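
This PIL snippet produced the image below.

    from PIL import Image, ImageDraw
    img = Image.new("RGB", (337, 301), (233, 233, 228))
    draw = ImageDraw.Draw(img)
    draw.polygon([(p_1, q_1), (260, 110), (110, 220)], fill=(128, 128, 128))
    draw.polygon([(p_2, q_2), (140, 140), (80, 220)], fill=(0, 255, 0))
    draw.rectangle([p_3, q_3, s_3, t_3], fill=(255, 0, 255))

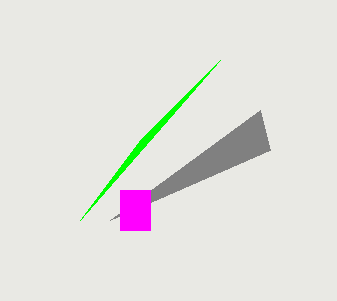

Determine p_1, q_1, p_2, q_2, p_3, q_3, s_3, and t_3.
p_1 = 270; q_1 = 150; p_2 = 220; q_2 = 60; p_3 = 120; q_3 = 190; s_3 = 150; t_3 = 230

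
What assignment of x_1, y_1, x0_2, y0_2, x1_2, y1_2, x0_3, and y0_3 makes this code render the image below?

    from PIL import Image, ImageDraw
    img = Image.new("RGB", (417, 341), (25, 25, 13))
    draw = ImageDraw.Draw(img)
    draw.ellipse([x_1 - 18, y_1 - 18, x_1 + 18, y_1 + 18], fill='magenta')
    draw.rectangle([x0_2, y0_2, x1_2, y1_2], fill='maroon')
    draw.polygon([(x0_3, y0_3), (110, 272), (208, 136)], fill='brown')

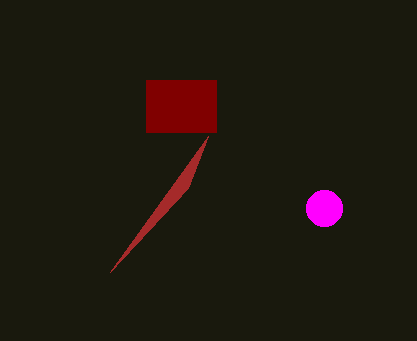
x_1 = 324; y_1 = 208; x0_2 = 146; y0_2 = 80; x1_2 = 216; y1_2 = 132; x0_3 = 188; y0_3 = 188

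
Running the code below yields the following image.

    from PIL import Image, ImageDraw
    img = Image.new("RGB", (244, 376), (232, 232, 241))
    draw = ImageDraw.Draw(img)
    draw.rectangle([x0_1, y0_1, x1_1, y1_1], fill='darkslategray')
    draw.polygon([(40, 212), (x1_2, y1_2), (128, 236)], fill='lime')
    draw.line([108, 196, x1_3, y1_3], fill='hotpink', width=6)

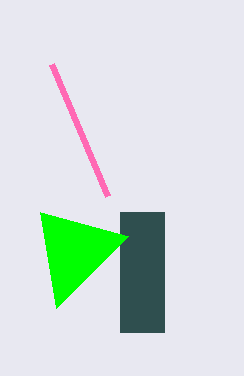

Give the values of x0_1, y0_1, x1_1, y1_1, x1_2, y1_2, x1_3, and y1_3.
x0_1 = 120
y0_1 = 212
x1_1 = 164
y1_1 = 332
x1_2 = 56
y1_2 = 308
x1_3 = 52
y1_3 = 64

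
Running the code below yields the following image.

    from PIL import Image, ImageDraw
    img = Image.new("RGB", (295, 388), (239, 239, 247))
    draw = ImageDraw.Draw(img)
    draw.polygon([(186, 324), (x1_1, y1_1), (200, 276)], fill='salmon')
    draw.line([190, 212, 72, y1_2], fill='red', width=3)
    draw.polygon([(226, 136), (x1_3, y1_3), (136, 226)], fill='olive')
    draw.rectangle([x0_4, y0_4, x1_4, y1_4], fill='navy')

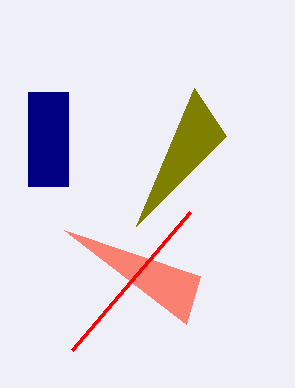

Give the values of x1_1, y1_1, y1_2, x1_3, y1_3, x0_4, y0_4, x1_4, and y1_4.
x1_1 = 64
y1_1 = 230
y1_2 = 350
x1_3 = 194
y1_3 = 88
x0_4 = 28
y0_4 = 92
x1_4 = 68
y1_4 = 186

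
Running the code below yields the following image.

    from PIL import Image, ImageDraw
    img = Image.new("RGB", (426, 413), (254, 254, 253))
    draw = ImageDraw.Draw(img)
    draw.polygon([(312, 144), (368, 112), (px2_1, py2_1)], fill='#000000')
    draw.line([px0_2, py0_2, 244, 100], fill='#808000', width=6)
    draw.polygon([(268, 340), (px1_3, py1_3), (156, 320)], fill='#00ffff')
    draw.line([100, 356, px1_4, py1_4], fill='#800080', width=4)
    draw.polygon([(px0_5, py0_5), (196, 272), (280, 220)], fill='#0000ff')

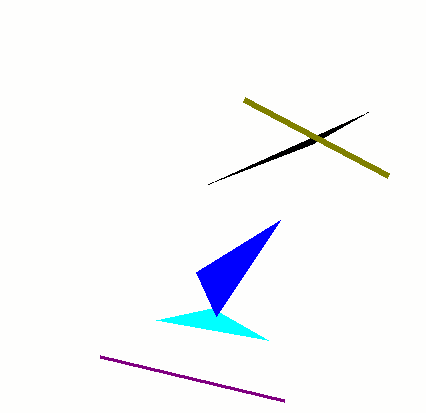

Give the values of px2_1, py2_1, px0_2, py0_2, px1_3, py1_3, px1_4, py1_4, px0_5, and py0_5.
px2_1 = 208
py2_1 = 184
px0_2 = 388
py0_2 = 176
px1_3 = 212
py1_3 = 308
px1_4 = 284
py1_4 = 400
px0_5 = 216
py0_5 = 316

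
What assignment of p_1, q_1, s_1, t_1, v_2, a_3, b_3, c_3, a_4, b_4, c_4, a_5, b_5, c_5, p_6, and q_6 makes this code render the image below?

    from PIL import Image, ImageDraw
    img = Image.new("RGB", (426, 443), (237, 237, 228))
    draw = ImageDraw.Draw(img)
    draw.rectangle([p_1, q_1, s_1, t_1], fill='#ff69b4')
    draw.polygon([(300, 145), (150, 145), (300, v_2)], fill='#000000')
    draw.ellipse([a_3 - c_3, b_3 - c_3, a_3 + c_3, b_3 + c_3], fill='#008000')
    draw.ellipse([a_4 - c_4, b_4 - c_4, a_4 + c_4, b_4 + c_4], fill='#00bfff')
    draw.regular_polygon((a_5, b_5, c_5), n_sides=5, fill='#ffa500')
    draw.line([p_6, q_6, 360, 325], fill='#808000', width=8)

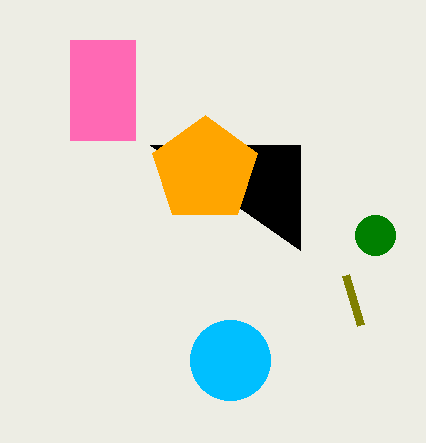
p_1 = 70; q_1 = 40; s_1 = 135; t_1 = 140; v_2 = 250; a_3 = 375; b_3 = 235; c_3 = 20; a_4 = 230; b_4 = 360; c_4 = 40; a_5 = 205; b_5 = 170; c_5 = 55; p_6 = 345; q_6 = 275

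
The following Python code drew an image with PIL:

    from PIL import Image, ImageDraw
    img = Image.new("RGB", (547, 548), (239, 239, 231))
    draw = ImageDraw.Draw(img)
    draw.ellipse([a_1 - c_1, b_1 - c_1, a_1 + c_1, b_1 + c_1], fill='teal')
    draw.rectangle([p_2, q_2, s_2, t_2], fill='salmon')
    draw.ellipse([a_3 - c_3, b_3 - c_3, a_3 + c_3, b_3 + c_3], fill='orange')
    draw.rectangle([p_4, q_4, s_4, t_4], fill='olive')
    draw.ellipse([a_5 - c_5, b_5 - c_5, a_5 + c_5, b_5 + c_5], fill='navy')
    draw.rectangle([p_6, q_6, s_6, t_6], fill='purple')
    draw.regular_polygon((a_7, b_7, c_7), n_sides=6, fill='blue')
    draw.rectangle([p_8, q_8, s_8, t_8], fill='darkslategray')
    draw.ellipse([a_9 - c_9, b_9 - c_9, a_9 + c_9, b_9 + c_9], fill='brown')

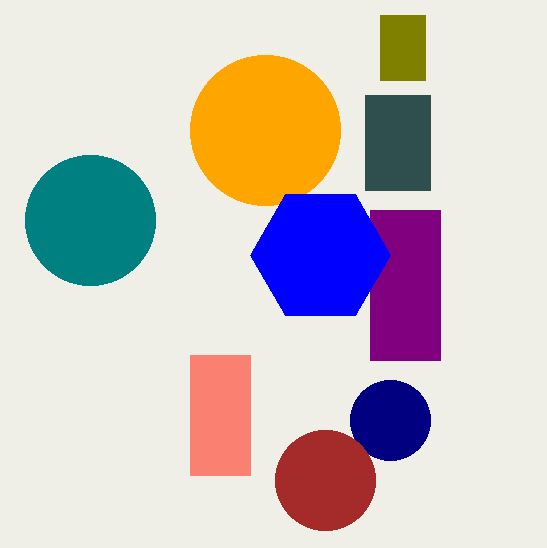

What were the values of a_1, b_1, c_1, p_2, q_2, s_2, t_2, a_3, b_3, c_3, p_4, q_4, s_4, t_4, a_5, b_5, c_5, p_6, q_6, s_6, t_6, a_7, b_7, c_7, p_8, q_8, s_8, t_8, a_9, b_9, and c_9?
a_1 = 90
b_1 = 220
c_1 = 65
p_2 = 190
q_2 = 355
s_2 = 250
t_2 = 475
a_3 = 265
b_3 = 130
c_3 = 75
p_4 = 380
q_4 = 15
s_4 = 425
t_4 = 80
a_5 = 390
b_5 = 420
c_5 = 40
p_6 = 370
q_6 = 210
s_6 = 440
t_6 = 360
a_7 = 320
b_7 = 255
c_7 = 70
p_8 = 365
q_8 = 95
s_8 = 430
t_8 = 190
a_9 = 325
b_9 = 480
c_9 = 50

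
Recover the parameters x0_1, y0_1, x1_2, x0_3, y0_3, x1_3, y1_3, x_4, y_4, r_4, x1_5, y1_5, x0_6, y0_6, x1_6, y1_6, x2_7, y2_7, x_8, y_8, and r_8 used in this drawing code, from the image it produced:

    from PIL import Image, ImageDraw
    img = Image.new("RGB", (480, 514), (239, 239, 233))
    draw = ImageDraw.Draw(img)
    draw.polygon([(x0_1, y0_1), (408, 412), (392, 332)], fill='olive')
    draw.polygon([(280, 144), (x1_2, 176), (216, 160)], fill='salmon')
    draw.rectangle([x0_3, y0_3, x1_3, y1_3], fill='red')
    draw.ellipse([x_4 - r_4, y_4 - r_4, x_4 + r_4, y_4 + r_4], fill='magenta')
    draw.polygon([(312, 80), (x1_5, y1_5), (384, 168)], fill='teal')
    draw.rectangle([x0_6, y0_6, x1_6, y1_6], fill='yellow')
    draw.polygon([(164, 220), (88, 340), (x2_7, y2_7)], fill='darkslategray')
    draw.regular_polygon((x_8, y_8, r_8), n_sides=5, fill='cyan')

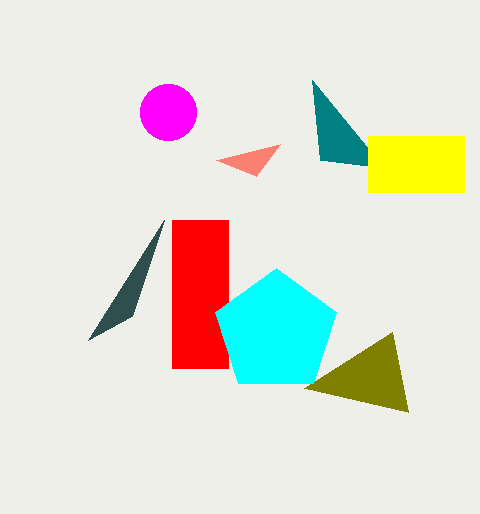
x0_1 = 304
y0_1 = 388
x1_2 = 256
x0_3 = 172
y0_3 = 220
x1_3 = 228
y1_3 = 368
x_4 = 168
y_4 = 112
r_4 = 28
x1_5 = 320
y1_5 = 160
x0_6 = 368
y0_6 = 136
x1_6 = 464
y1_6 = 192
x2_7 = 132
y2_7 = 316
x_8 = 276
y_8 = 332
r_8 = 64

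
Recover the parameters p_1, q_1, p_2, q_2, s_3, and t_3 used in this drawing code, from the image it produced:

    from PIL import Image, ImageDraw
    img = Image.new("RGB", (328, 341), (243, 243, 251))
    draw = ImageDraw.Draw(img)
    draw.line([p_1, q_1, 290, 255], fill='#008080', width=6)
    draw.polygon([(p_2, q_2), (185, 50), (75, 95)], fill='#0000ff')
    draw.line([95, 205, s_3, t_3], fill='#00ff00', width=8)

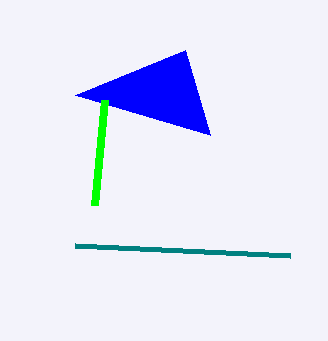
p_1 = 75, q_1 = 245, p_2 = 210, q_2 = 135, s_3 = 105, t_3 = 100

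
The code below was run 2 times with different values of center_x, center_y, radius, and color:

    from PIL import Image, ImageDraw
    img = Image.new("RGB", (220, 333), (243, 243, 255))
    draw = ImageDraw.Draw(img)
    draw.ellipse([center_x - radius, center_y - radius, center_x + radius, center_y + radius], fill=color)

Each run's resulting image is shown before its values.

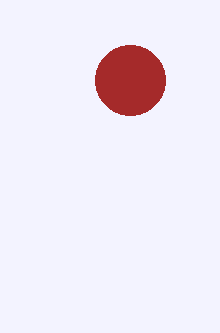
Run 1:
center_x = 130, center_y = 80, radius = 35, color = 'brown'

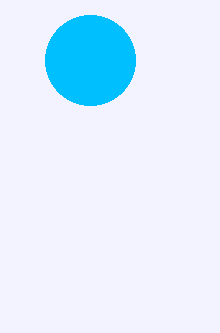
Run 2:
center_x = 90, center_y = 60, radius = 45, color = 'deepskyblue'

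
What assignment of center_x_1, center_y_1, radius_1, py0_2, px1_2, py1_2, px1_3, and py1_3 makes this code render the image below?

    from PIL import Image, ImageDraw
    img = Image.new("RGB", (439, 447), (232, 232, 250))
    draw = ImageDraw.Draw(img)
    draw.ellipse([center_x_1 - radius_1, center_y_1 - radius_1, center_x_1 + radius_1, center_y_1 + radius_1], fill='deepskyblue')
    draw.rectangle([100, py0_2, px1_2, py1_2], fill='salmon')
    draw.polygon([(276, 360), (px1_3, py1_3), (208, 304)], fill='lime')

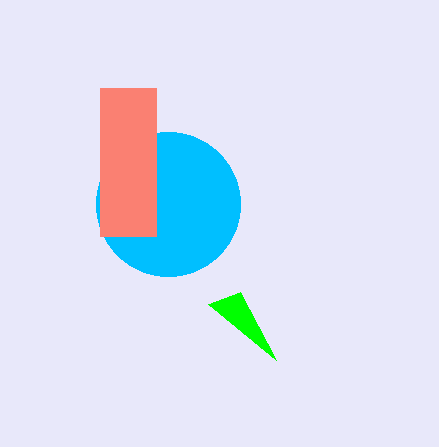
center_x_1 = 168; center_y_1 = 204; radius_1 = 72; py0_2 = 88; px1_2 = 156; py1_2 = 236; px1_3 = 240; py1_3 = 292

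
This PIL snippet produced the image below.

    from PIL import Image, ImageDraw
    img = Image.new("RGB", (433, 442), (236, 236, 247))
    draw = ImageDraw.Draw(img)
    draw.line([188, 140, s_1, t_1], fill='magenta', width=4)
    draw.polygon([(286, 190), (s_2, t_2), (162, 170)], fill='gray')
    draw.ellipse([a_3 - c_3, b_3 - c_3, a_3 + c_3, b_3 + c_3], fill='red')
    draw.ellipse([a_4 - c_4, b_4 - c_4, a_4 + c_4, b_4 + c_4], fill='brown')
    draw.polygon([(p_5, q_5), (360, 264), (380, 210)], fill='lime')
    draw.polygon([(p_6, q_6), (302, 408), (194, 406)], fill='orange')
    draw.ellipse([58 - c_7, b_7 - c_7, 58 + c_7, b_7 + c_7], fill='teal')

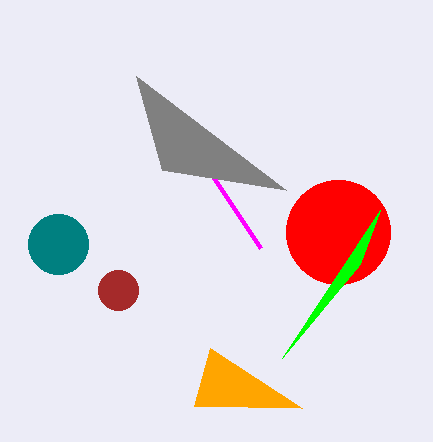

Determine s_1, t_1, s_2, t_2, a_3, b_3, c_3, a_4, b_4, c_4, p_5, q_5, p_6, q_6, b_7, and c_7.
s_1 = 260, t_1 = 248, s_2 = 136, t_2 = 76, a_3 = 338, b_3 = 232, c_3 = 52, a_4 = 118, b_4 = 290, c_4 = 20, p_5 = 282, q_5 = 358, p_6 = 210, q_6 = 348, b_7 = 244, c_7 = 30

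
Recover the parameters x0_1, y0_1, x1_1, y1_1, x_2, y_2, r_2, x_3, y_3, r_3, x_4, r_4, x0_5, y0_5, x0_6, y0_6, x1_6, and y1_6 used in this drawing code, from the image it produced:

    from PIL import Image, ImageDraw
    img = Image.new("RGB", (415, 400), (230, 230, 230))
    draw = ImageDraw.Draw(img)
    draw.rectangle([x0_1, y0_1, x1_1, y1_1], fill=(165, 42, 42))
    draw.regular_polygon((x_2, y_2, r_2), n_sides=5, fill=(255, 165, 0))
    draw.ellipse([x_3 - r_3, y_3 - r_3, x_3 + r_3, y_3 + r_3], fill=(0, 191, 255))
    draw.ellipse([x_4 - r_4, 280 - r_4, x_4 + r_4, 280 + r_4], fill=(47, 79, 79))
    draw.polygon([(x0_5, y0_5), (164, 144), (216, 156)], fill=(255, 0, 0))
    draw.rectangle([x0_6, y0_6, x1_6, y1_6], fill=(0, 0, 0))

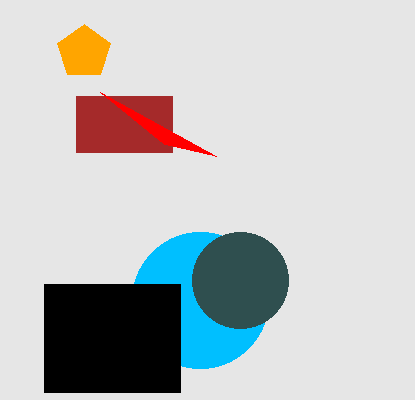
x0_1 = 76; y0_1 = 96; x1_1 = 172; y1_1 = 152; x_2 = 84; y_2 = 52; r_2 = 28; x_3 = 200; y_3 = 300; r_3 = 68; x_4 = 240; r_4 = 48; x0_5 = 100; y0_5 = 92; x0_6 = 44; y0_6 = 284; x1_6 = 180; y1_6 = 392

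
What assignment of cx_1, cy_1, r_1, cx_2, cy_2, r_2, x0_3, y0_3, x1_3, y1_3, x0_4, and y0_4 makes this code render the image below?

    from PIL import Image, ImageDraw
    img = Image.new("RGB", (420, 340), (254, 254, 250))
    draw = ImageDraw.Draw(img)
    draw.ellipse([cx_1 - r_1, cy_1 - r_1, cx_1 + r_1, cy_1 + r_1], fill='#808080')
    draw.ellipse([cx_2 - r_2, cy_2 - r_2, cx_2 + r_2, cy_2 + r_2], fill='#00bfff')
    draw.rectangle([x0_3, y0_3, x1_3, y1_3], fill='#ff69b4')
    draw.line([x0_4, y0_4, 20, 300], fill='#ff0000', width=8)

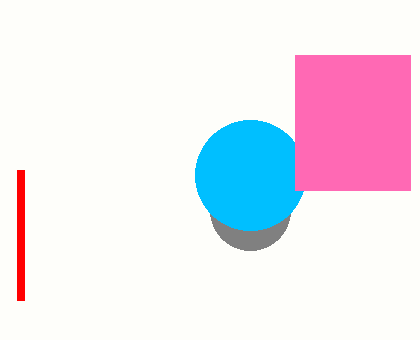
cx_1 = 250; cy_1 = 210; r_1 = 40; cx_2 = 250; cy_2 = 175; r_2 = 55; x0_3 = 295; y0_3 = 55; x1_3 = 410; y1_3 = 190; x0_4 = 20; y0_4 = 170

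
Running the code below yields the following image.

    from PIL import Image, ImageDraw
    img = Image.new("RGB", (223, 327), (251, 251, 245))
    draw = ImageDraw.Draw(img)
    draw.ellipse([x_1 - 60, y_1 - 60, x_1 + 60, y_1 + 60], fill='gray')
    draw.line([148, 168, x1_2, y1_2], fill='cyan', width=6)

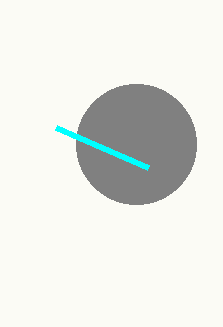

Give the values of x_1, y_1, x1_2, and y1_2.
x_1 = 136
y_1 = 144
x1_2 = 56
y1_2 = 128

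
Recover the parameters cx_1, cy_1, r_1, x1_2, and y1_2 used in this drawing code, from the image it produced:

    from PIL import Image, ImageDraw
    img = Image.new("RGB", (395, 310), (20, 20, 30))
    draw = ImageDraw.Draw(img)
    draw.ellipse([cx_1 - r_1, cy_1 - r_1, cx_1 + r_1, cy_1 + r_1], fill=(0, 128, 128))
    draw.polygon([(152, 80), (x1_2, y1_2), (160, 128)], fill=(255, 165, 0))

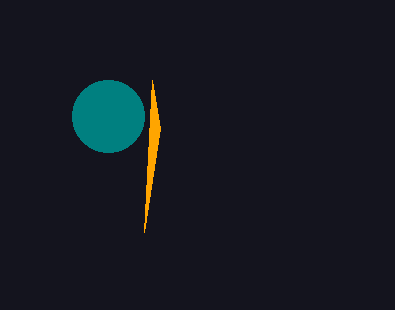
cx_1 = 108, cy_1 = 116, r_1 = 36, x1_2 = 144, y1_2 = 232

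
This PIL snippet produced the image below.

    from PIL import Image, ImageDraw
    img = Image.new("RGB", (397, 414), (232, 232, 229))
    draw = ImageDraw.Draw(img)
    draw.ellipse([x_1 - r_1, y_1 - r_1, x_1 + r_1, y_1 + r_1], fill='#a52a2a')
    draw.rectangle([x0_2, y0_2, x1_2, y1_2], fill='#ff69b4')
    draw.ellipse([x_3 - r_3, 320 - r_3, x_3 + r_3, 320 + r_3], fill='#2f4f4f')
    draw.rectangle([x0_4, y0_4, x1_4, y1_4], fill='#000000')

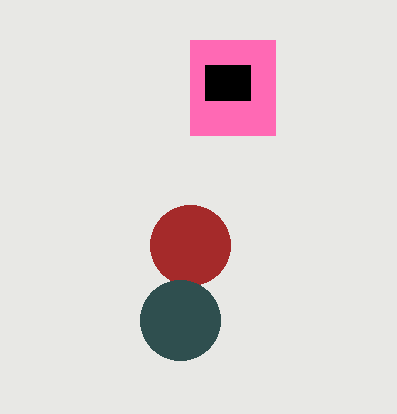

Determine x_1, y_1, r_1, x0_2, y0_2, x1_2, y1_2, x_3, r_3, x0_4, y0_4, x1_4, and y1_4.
x_1 = 190, y_1 = 245, r_1 = 40, x0_2 = 190, y0_2 = 40, x1_2 = 275, y1_2 = 135, x_3 = 180, r_3 = 40, x0_4 = 205, y0_4 = 65, x1_4 = 250, y1_4 = 100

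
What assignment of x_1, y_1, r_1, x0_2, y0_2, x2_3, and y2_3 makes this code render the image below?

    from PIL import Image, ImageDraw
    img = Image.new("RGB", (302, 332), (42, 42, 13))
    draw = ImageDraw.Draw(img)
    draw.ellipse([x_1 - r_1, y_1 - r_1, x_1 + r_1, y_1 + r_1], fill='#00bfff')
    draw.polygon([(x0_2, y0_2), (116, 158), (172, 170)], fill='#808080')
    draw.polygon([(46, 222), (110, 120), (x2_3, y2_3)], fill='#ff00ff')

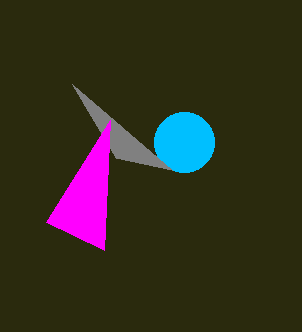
x_1 = 184; y_1 = 142; r_1 = 30; x0_2 = 72; y0_2 = 84; x2_3 = 104; y2_3 = 250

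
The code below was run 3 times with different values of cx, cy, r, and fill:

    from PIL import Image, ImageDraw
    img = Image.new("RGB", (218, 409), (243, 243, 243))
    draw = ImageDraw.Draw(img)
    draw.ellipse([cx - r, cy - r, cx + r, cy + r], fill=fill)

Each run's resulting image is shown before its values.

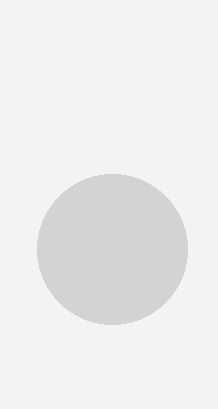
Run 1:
cx = 112; cy = 249; r = 75; fill = 'lightgray'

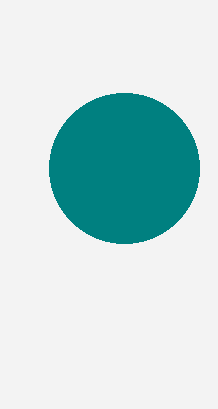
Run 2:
cx = 124; cy = 168; r = 75; fill = 'teal'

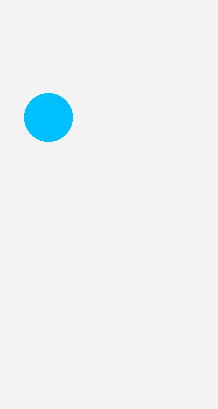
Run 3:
cx = 48, cy = 117, r = 24, fill = 'deepskyblue'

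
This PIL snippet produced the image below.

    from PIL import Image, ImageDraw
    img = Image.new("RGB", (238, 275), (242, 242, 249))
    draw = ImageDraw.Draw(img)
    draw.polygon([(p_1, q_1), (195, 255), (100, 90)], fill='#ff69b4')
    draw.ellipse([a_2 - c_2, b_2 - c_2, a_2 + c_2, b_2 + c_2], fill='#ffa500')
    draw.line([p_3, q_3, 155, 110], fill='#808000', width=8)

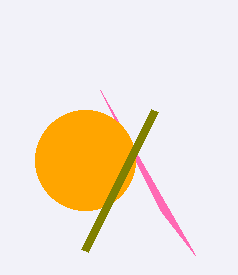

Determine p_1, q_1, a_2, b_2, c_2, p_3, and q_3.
p_1 = 160; q_1 = 210; a_2 = 85; b_2 = 160; c_2 = 50; p_3 = 85; q_3 = 250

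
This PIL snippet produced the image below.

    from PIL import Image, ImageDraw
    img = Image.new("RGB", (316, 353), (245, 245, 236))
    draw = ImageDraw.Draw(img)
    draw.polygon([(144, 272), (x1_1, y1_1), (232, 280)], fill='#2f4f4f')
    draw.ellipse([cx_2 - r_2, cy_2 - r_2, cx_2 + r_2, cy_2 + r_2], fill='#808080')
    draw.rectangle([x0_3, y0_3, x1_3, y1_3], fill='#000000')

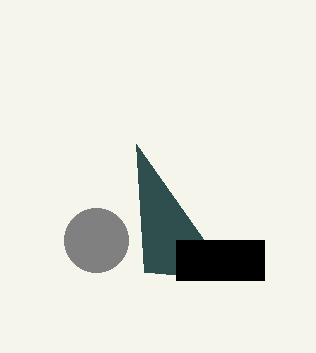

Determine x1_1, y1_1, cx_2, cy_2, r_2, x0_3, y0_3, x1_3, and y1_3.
x1_1 = 136, y1_1 = 144, cx_2 = 96, cy_2 = 240, r_2 = 32, x0_3 = 176, y0_3 = 240, x1_3 = 264, y1_3 = 280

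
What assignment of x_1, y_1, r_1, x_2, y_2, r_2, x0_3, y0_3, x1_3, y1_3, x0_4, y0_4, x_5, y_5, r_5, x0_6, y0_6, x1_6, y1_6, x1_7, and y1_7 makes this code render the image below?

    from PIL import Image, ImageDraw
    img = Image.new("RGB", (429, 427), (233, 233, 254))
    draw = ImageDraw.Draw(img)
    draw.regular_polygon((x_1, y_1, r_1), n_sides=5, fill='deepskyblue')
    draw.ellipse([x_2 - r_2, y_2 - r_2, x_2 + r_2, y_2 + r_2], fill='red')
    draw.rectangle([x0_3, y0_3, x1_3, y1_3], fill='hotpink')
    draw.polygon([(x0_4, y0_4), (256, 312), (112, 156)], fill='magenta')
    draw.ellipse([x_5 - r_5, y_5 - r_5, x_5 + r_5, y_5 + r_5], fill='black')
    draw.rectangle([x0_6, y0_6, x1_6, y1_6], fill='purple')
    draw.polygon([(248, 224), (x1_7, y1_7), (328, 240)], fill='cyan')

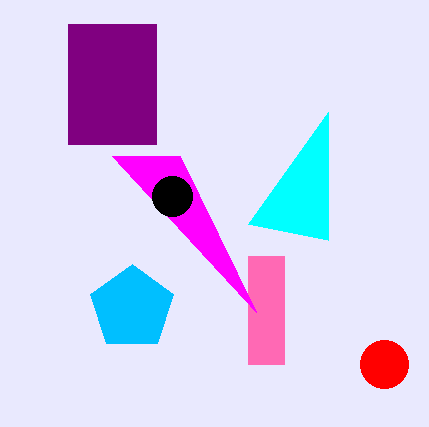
x_1 = 132
y_1 = 308
r_1 = 44
x_2 = 384
y_2 = 364
r_2 = 24
x0_3 = 248
y0_3 = 256
x1_3 = 284
y1_3 = 364
x0_4 = 180
y0_4 = 156
x_5 = 172
y_5 = 196
r_5 = 20
x0_6 = 68
y0_6 = 24
x1_6 = 156
y1_6 = 144
x1_7 = 328
y1_7 = 112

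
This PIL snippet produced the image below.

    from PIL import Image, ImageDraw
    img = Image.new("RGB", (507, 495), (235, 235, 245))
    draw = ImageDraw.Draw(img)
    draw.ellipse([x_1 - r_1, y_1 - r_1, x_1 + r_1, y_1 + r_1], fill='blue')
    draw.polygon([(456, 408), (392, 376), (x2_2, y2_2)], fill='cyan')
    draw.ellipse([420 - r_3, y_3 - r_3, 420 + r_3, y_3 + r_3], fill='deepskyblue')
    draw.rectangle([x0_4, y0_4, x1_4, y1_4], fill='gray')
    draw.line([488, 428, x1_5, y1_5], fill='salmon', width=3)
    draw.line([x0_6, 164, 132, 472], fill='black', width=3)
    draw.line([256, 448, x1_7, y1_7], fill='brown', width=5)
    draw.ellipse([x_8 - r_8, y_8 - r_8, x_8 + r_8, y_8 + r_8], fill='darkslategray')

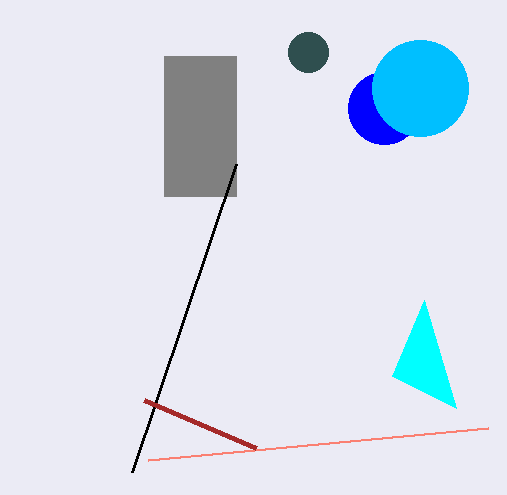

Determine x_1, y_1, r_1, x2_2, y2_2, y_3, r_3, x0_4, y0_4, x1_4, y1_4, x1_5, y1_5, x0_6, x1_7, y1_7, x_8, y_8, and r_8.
x_1 = 384, y_1 = 108, r_1 = 36, x2_2 = 424, y2_2 = 300, y_3 = 88, r_3 = 48, x0_4 = 164, y0_4 = 56, x1_4 = 236, y1_4 = 196, x1_5 = 148, y1_5 = 460, x0_6 = 236, x1_7 = 144, y1_7 = 400, x_8 = 308, y_8 = 52, r_8 = 20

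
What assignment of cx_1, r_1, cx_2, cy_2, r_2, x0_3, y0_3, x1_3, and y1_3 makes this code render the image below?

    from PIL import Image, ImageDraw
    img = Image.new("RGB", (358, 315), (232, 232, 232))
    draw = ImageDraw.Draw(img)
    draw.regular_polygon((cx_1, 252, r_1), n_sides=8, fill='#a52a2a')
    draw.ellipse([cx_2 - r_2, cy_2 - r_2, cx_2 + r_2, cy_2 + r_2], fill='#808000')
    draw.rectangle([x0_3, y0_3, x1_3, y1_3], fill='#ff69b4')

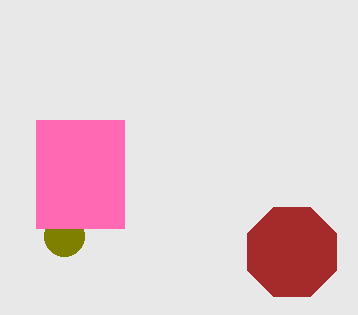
cx_1 = 292, r_1 = 48, cx_2 = 64, cy_2 = 236, r_2 = 20, x0_3 = 36, y0_3 = 120, x1_3 = 124, y1_3 = 228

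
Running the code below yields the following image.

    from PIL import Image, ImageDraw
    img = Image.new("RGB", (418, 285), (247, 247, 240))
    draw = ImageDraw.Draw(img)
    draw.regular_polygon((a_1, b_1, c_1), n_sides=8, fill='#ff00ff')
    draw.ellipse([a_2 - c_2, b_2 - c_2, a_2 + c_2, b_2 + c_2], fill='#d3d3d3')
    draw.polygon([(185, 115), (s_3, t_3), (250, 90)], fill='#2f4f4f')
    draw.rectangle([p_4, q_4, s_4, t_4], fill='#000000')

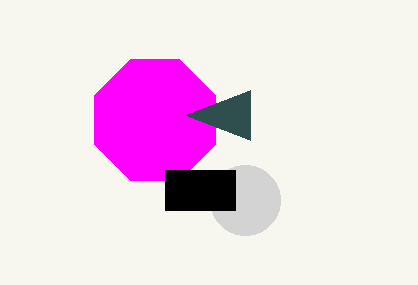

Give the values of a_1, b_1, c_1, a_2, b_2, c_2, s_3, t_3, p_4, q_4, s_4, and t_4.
a_1 = 155, b_1 = 120, c_1 = 65, a_2 = 245, b_2 = 200, c_2 = 35, s_3 = 250, t_3 = 140, p_4 = 165, q_4 = 170, s_4 = 235, t_4 = 210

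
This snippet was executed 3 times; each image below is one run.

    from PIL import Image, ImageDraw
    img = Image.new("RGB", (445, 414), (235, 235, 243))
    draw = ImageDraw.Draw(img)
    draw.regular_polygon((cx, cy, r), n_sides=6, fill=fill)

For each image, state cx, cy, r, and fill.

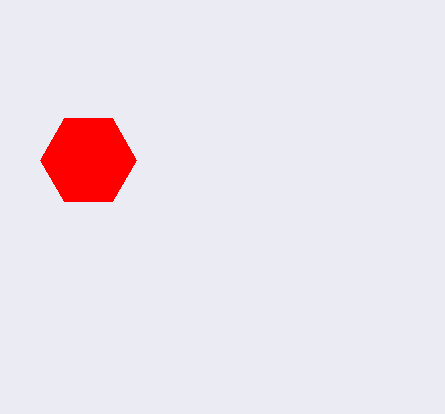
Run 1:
cx = 88, cy = 160, r = 48, fill = 'red'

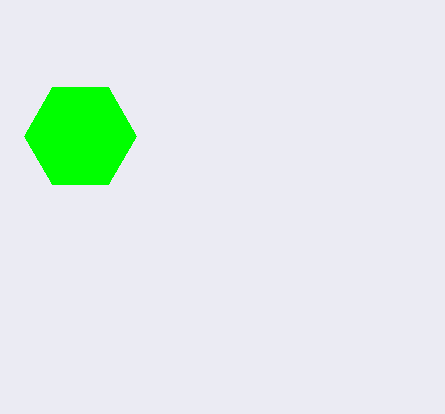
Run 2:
cx = 80, cy = 136, r = 56, fill = 'lime'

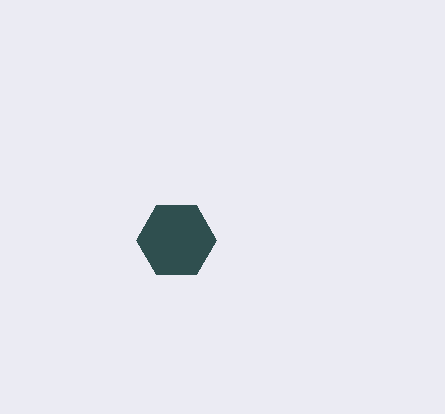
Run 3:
cx = 176; cy = 240; r = 40; fill = 'darkslategray'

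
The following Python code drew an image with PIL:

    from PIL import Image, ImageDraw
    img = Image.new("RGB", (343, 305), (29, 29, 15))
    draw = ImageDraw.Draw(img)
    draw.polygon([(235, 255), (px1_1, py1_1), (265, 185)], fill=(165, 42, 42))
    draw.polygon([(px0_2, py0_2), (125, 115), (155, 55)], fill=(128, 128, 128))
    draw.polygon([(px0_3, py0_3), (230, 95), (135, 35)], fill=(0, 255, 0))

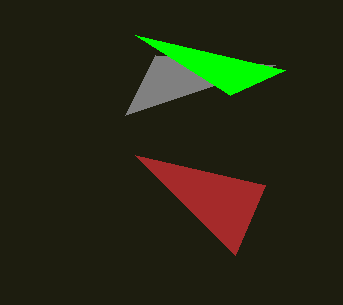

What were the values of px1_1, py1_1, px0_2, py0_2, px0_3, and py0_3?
px1_1 = 135
py1_1 = 155
px0_2 = 275
py0_2 = 65
px0_3 = 285
py0_3 = 70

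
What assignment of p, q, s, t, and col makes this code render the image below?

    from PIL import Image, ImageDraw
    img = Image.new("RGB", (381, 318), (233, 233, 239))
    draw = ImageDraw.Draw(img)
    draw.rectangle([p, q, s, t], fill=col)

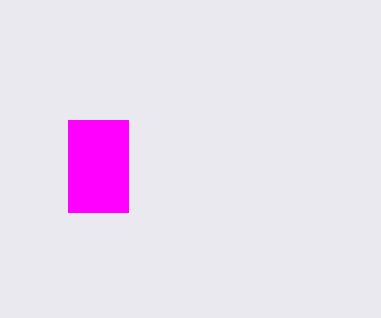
p = 68
q = 120
s = 128
t = 212
col = 'magenta'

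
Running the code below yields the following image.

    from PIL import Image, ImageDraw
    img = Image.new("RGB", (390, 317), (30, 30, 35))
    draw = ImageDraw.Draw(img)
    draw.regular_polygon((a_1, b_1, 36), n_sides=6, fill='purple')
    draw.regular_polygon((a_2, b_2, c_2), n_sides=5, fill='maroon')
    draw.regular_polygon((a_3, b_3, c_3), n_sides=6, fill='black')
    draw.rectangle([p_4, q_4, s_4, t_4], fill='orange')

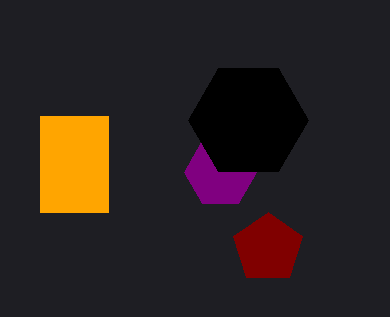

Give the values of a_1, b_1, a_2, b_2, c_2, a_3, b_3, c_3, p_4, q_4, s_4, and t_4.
a_1 = 220
b_1 = 172
a_2 = 268
b_2 = 248
c_2 = 36
a_3 = 248
b_3 = 120
c_3 = 60
p_4 = 40
q_4 = 116
s_4 = 108
t_4 = 212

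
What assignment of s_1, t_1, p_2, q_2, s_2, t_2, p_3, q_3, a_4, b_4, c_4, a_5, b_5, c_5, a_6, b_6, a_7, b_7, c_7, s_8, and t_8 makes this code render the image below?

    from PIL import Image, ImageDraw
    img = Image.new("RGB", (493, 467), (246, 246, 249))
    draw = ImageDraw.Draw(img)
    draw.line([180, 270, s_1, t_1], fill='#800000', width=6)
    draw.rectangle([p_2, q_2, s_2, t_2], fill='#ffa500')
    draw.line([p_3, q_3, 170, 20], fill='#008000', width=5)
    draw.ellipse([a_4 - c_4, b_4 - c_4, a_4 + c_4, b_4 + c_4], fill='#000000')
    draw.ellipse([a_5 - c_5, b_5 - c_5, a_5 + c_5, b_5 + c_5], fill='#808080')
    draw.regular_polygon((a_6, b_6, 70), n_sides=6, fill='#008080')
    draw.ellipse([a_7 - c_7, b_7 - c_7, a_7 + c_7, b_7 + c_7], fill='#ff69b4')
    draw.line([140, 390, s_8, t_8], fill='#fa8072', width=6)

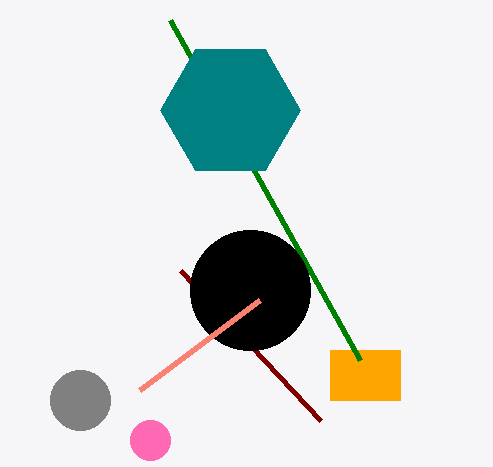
s_1 = 320
t_1 = 420
p_2 = 330
q_2 = 350
s_2 = 400
t_2 = 400
p_3 = 360
q_3 = 360
a_4 = 250
b_4 = 290
c_4 = 60
a_5 = 80
b_5 = 400
c_5 = 30
a_6 = 230
b_6 = 110
a_7 = 150
b_7 = 440
c_7 = 20
s_8 = 260
t_8 = 300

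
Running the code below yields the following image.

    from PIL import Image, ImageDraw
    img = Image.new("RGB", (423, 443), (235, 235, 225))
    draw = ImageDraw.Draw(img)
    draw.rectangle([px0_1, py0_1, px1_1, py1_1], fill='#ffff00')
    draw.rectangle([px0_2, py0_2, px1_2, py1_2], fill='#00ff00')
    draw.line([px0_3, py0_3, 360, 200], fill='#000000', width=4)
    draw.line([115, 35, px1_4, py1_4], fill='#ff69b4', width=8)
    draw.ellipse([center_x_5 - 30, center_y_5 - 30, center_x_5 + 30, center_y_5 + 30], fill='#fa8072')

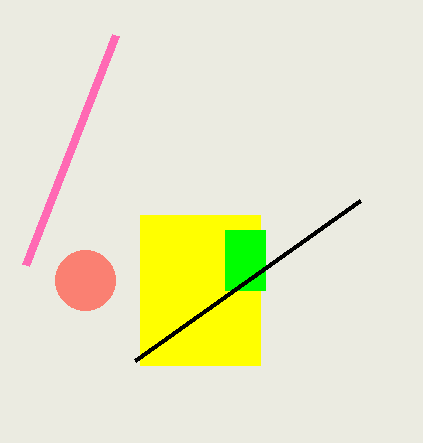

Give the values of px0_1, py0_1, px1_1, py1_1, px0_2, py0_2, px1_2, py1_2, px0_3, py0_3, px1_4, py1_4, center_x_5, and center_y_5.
px0_1 = 140; py0_1 = 215; px1_1 = 260; py1_1 = 365; px0_2 = 225; py0_2 = 230; px1_2 = 265; py1_2 = 290; px0_3 = 135; py0_3 = 360; px1_4 = 25; py1_4 = 265; center_x_5 = 85; center_y_5 = 280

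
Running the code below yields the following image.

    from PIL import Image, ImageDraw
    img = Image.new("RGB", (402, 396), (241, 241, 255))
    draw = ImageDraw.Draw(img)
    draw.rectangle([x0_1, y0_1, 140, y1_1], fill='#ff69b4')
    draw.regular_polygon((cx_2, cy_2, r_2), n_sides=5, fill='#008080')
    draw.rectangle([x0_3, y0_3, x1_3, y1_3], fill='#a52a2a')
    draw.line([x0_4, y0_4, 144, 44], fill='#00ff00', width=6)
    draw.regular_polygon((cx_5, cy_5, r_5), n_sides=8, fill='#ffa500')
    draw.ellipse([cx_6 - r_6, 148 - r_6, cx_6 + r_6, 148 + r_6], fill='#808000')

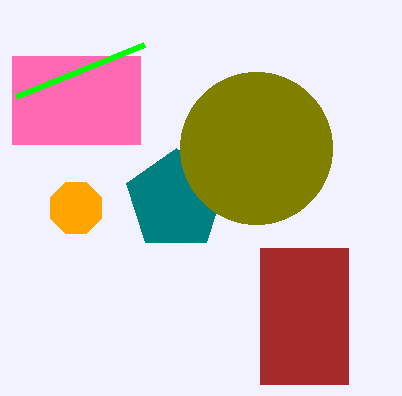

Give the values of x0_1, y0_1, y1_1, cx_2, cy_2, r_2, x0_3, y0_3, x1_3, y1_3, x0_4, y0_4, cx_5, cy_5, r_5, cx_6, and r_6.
x0_1 = 12; y0_1 = 56; y1_1 = 144; cx_2 = 176; cy_2 = 200; r_2 = 52; x0_3 = 260; y0_3 = 248; x1_3 = 348; y1_3 = 384; x0_4 = 16; y0_4 = 96; cx_5 = 76; cy_5 = 208; r_5 = 28; cx_6 = 256; r_6 = 76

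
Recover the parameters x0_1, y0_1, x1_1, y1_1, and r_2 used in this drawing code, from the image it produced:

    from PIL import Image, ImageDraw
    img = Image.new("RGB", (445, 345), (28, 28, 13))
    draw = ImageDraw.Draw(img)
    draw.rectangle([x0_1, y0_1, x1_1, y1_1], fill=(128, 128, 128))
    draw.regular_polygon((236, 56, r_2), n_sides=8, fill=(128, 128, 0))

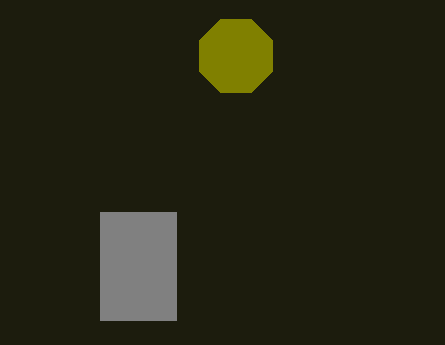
x0_1 = 100; y0_1 = 212; x1_1 = 176; y1_1 = 320; r_2 = 40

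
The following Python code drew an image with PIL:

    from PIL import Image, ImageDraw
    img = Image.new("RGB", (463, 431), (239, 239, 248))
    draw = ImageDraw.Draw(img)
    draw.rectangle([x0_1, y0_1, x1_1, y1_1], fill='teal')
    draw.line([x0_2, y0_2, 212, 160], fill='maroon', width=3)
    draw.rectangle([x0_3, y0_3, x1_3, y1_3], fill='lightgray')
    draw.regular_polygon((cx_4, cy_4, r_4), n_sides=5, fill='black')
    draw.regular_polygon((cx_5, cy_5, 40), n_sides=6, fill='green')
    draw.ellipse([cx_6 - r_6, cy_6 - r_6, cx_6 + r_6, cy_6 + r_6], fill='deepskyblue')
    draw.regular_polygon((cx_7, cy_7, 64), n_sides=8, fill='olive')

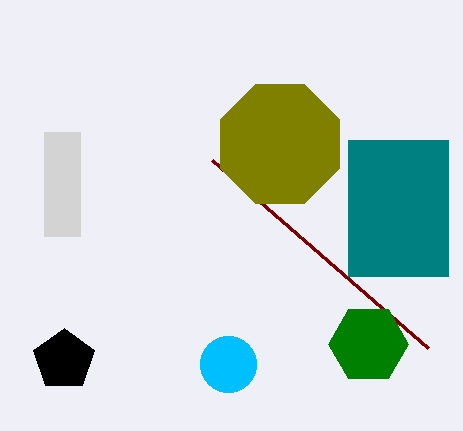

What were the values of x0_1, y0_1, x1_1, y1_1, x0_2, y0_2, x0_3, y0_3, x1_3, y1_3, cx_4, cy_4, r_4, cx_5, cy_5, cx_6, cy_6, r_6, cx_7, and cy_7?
x0_1 = 348
y0_1 = 140
x1_1 = 448
y1_1 = 276
x0_2 = 428
y0_2 = 348
x0_3 = 44
y0_3 = 132
x1_3 = 80
y1_3 = 236
cx_4 = 64
cy_4 = 360
r_4 = 32
cx_5 = 368
cy_5 = 344
cx_6 = 228
cy_6 = 364
r_6 = 28
cx_7 = 280
cy_7 = 144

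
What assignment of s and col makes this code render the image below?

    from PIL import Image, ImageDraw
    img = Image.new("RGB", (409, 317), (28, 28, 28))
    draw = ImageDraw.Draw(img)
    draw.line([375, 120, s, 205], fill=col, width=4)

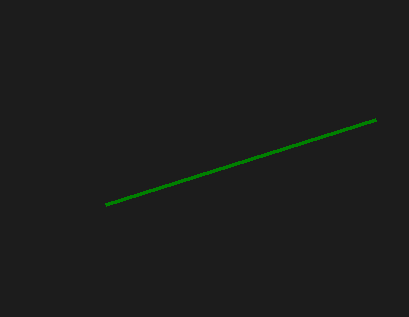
s = 105, col = 'green'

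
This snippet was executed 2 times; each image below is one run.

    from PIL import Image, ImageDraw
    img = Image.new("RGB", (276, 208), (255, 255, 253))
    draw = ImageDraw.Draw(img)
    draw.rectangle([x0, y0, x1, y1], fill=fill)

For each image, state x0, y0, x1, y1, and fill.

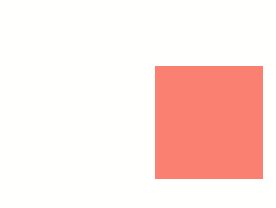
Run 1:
x0 = 155; y0 = 66; x1 = 262; y1 = 178; fill = 'salmon'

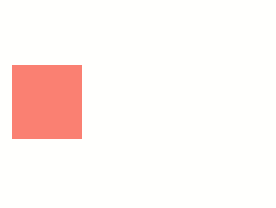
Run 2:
x0 = 12, y0 = 65, x1 = 81, y1 = 138, fill = 'salmon'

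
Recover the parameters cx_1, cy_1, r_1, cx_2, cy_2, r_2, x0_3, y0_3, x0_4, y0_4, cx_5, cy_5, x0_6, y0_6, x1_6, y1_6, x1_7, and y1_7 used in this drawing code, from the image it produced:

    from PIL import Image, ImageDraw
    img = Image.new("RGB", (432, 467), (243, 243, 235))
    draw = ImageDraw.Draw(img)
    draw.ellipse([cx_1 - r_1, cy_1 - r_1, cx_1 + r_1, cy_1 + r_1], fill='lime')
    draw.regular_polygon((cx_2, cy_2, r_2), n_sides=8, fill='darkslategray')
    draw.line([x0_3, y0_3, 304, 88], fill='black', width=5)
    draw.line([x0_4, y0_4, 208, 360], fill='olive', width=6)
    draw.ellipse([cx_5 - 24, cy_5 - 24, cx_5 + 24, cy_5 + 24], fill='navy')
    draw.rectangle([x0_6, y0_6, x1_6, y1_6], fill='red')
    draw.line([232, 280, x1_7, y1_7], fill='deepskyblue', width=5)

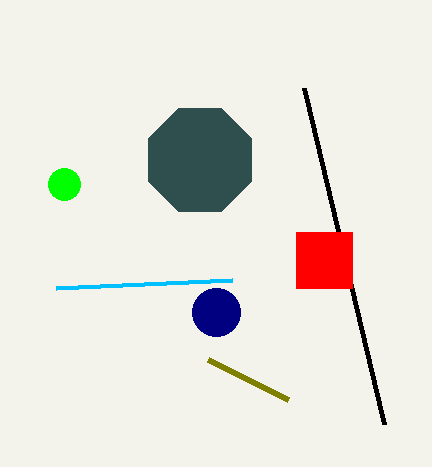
cx_1 = 64; cy_1 = 184; r_1 = 16; cx_2 = 200; cy_2 = 160; r_2 = 56; x0_3 = 384; y0_3 = 424; x0_4 = 288; y0_4 = 400; cx_5 = 216; cy_5 = 312; x0_6 = 296; y0_6 = 232; x1_6 = 352; y1_6 = 288; x1_7 = 56; y1_7 = 288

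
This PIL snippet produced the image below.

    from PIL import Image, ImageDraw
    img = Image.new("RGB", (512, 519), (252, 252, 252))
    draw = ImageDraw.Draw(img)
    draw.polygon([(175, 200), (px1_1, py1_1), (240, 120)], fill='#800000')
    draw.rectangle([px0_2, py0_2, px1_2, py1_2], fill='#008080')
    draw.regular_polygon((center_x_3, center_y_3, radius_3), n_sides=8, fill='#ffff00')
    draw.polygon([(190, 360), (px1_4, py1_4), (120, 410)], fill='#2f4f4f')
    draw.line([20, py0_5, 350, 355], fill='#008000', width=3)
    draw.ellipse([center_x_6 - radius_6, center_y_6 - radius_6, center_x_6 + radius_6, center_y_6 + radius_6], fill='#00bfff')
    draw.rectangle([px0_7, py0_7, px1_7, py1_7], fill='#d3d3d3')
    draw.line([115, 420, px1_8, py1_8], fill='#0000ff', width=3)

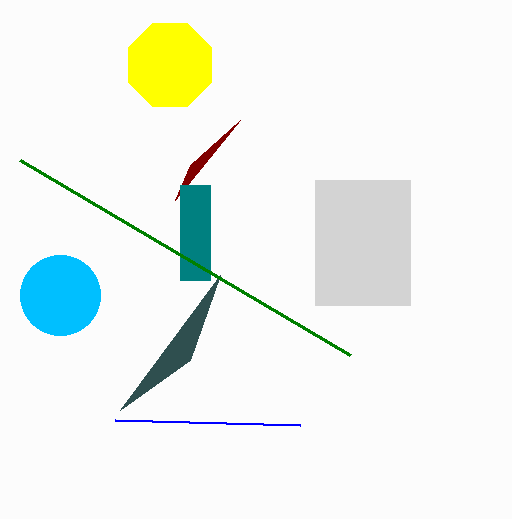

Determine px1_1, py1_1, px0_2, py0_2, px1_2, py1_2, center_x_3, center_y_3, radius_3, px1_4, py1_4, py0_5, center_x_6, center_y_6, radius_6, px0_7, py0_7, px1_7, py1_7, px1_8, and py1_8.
px1_1 = 190; py1_1 = 165; px0_2 = 180; py0_2 = 185; px1_2 = 210; py1_2 = 280; center_x_3 = 170; center_y_3 = 65; radius_3 = 45; px1_4 = 220; py1_4 = 275; py0_5 = 160; center_x_6 = 60; center_y_6 = 295; radius_6 = 40; px0_7 = 315; py0_7 = 180; px1_7 = 410; py1_7 = 305; px1_8 = 300; py1_8 = 425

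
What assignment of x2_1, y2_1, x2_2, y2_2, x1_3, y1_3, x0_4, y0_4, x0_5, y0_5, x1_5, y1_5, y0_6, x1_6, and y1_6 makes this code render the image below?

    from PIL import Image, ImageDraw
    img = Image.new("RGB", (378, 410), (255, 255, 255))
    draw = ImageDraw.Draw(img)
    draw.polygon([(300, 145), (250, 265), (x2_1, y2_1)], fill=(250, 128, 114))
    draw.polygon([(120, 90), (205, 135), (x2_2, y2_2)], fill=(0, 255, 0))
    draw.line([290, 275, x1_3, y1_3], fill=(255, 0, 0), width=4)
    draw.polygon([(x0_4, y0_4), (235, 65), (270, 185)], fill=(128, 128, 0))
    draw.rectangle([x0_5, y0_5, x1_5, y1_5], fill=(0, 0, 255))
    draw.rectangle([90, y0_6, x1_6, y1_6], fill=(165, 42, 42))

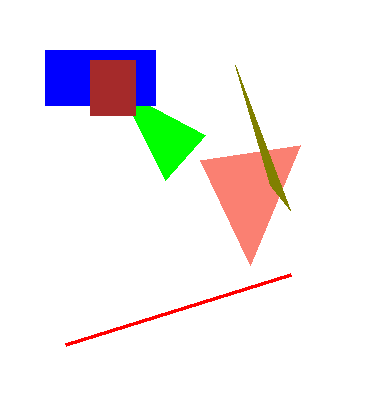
x2_1 = 200; y2_1 = 160; x2_2 = 165; y2_2 = 180; x1_3 = 65; y1_3 = 345; x0_4 = 290; y0_4 = 210; x0_5 = 45; y0_5 = 50; x1_5 = 155; y1_5 = 105; y0_6 = 60; x1_6 = 135; y1_6 = 115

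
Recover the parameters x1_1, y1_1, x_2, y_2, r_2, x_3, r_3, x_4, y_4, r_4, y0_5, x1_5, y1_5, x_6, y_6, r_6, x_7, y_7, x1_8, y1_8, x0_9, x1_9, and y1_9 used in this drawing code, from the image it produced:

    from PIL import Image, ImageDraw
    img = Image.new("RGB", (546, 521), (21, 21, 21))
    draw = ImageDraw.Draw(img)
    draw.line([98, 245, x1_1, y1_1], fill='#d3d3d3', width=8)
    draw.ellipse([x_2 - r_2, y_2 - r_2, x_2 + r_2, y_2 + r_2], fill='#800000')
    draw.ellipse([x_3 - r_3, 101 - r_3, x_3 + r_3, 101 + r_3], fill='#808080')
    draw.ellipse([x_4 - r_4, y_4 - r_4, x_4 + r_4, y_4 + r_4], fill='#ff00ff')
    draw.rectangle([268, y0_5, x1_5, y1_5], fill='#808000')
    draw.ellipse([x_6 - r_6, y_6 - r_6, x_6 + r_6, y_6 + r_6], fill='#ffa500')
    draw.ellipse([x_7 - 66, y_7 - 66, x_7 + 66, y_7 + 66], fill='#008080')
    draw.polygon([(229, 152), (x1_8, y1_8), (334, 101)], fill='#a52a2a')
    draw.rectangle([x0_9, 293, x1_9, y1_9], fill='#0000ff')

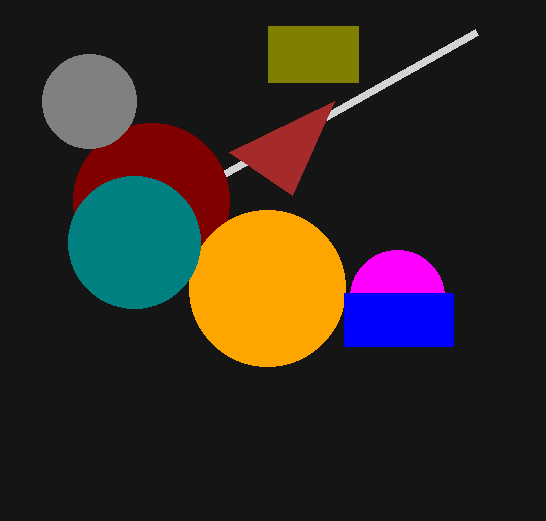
x1_1 = 477
y1_1 = 32
x_2 = 151
y_2 = 201
r_2 = 78
x_3 = 89
r_3 = 47
x_4 = 397
y_4 = 297
r_4 = 47
y0_5 = 26
x1_5 = 358
y1_5 = 82
x_6 = 267
y_6 = 288
r_6 = 78
x_7 = 134
y_7 = 242
x1_8 = 292
y1_8 = 195
x0_9 = 344
x1_9 = 453
y1_9 = 346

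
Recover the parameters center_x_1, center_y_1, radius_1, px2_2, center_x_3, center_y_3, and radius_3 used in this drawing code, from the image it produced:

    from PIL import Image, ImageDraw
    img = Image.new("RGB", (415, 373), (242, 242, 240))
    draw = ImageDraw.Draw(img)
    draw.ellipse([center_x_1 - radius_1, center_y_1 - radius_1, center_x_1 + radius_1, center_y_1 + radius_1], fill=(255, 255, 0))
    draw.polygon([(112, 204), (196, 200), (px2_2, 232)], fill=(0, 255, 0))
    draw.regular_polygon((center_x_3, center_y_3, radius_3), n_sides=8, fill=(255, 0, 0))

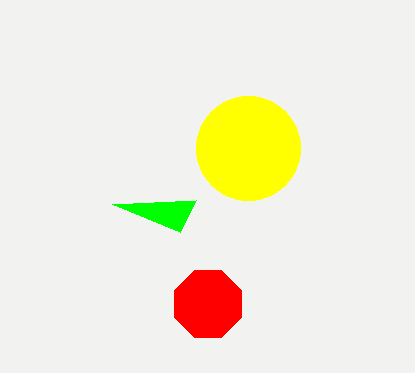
center_x_1 = 248, center_y_1 = 148, radius_1 = 52, px2_2 = 180, center_x_3 = 208, center_y_3 = 304, radius_3 = 36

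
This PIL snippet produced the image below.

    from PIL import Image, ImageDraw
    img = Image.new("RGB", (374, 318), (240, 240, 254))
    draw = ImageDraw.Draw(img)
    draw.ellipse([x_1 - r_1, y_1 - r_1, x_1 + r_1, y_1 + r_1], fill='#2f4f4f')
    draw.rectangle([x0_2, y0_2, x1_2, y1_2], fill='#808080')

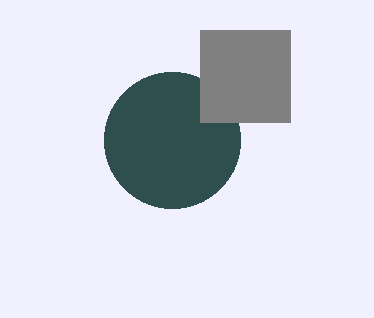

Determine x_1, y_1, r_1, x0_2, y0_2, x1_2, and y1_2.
x_1 = 172, y_1 = 140, r_1 = 68, x0_2 = 200, y0_2 = 30, x1_2 = 290, y1_2 = 122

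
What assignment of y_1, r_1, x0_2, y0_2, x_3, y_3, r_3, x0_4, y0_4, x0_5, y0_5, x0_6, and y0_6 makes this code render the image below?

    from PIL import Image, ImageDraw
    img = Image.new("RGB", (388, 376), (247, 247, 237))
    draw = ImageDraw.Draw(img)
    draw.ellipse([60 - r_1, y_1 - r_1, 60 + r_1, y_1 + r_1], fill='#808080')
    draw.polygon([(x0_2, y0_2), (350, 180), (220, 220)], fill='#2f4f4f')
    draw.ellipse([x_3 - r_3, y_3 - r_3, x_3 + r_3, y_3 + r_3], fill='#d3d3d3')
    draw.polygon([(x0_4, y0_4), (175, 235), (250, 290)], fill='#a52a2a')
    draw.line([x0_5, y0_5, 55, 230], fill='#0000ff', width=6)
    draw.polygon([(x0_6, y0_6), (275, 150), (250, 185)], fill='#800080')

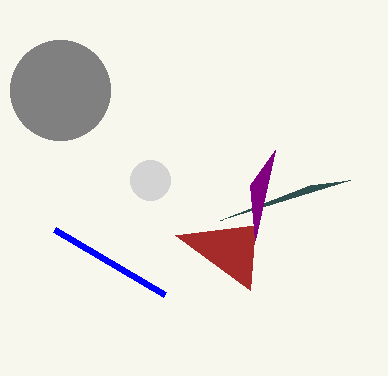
y_1 = 90
r_1 = 50
x0_2 = 310
y0_2 = 185
x_3 = 150
y_3 = 180
r_3 = 20
x0_4 = 255
y0_4 = 225
x0_5 = 165
y0_5 = 295
x0_6 = 255
y0_6 = 240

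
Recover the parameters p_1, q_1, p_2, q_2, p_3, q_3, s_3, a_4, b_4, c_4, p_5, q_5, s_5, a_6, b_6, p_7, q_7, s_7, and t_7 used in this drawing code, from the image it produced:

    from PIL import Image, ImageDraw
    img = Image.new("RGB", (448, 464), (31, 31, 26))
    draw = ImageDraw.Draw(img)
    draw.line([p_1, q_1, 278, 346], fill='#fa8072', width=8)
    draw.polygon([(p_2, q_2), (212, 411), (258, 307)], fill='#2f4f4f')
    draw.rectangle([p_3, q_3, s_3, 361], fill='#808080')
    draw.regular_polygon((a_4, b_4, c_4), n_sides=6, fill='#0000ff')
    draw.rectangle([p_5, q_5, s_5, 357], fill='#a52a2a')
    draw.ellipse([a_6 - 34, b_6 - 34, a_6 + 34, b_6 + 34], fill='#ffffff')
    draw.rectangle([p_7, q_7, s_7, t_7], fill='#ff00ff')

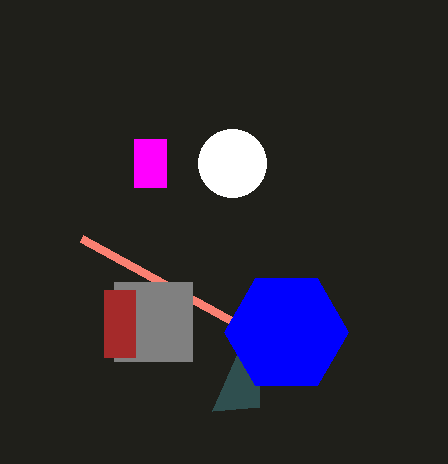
p_1 = 81; q_1 = 238; p_2 = 259; q_2 = 407; p_3 = 114; q_3 = 282; s_3 = 192; a_4 = 286; b_4 = 332; c_4 = 62; p_5 = 104; q_5 = 290; s_5 = 135; a_6 = 232; b_6 = 163; p_7 = 134; q_7 = 139; s_7 = 166; t_7 = 187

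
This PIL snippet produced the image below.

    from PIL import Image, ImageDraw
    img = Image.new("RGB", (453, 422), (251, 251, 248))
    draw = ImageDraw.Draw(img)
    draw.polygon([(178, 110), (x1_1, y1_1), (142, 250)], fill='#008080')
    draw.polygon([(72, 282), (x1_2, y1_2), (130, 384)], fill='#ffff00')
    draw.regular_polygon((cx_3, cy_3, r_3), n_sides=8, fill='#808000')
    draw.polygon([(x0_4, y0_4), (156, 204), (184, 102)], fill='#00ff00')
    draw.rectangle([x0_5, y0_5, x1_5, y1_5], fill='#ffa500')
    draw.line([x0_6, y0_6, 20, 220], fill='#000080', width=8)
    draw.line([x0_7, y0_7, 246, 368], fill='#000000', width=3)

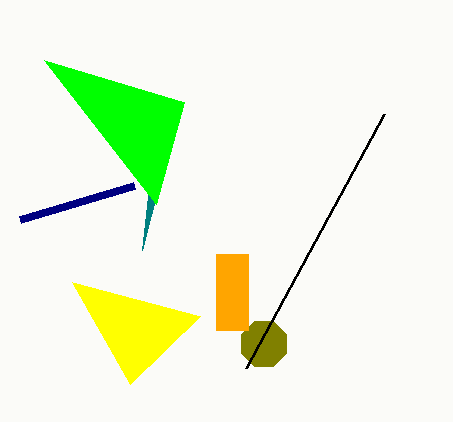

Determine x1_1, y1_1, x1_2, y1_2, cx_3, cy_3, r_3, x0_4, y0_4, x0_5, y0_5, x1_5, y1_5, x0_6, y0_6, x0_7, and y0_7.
x1_1 = 148
y1_1 = 196
x1_2 = 200
y1_2 = 316
cx_3 = 264
cy_3 = 344
r_3 = 24
x0_4 = 44
y0_4 = 60
x0_5 = 216
y0_5 = 254
x1_5 = 248
y1_5 = 330
x0_6 = 134
y0_6 = 186
x0_7 = 384
y0_7 = 114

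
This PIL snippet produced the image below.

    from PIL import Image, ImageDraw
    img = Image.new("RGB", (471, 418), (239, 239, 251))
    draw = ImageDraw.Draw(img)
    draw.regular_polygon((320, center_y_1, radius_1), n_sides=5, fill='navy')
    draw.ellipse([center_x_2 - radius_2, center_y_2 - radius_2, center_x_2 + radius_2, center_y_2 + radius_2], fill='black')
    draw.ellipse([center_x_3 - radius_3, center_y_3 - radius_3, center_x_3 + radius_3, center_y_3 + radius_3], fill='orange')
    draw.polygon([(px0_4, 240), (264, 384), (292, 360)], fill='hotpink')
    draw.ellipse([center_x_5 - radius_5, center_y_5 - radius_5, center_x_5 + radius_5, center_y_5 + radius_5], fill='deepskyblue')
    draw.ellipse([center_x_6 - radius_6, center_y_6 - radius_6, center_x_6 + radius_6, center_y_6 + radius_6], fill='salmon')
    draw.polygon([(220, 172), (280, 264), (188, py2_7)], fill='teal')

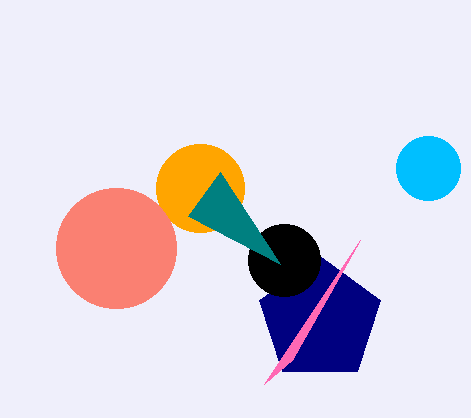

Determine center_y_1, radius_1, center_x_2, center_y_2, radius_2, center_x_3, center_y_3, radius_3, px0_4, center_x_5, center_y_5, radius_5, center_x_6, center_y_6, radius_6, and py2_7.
center_y_1 = 320, radius_1 = 64, center_x_2 = 284, center_y_2 = 260, radius_2 = 36, center_x_3 = 200, center_y_3 = 188, radius_3 = 44, px0_4 = 360, center_x_5 = 428, center_y_5 = 168, radius_5 = 32, center_x_6 = 116, center_y_6 = 248, radius_6 = 60, py2_7 = 216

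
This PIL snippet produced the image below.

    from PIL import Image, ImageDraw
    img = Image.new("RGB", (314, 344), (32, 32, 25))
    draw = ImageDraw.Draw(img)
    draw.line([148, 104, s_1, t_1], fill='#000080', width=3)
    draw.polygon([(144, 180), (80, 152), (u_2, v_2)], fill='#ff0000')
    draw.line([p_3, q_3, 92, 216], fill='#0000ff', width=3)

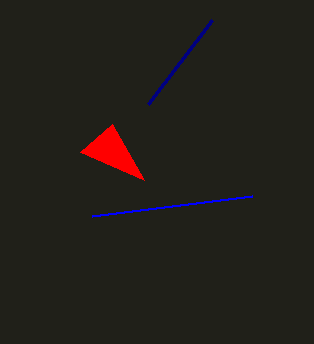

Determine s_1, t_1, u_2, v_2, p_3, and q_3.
s_1 = 212, t_1 = 20, u_2 = 112, v_2 = 124, p_3 = 252, q_3 = 196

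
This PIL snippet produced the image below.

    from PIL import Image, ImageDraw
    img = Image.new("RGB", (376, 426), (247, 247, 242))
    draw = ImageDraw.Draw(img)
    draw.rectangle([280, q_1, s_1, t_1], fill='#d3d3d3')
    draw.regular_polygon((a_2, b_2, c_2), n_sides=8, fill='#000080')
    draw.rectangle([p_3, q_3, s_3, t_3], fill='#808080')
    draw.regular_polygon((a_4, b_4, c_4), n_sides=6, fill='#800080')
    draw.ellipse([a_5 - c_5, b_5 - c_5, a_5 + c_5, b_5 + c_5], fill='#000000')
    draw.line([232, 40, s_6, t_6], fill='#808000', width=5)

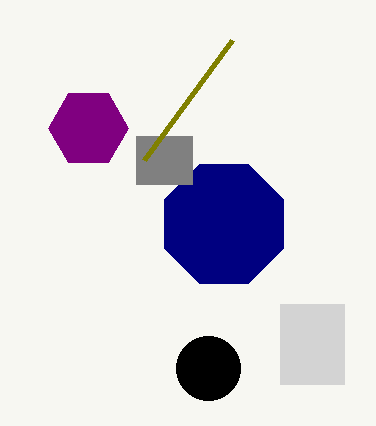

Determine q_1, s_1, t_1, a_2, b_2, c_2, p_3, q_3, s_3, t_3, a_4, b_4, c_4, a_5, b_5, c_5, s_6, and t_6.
q_1 = 304; s_1 = 344; t_1 = 384; a_2 = 224; b_2 = 224; c_2 = 64; p_3 = 136; q_3 = 136; s_3 = 192; t_3 = 184; a_4 = 88; b_4 = 128; c_4 = 40; a_5 = 208; b_5 = 368; c_5 = 32; s_6 = 144; t_6 = 160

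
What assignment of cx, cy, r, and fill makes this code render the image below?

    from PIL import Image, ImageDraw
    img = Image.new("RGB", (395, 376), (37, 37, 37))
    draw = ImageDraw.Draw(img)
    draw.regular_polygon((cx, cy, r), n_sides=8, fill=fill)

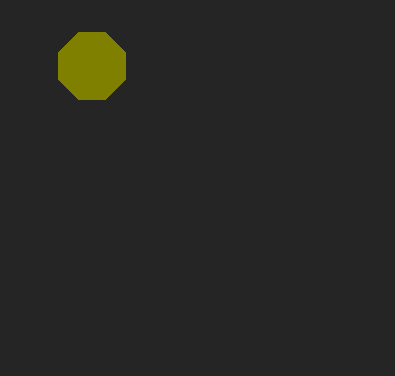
cx = 92
cy = 66
r = 36
fill = 'olive'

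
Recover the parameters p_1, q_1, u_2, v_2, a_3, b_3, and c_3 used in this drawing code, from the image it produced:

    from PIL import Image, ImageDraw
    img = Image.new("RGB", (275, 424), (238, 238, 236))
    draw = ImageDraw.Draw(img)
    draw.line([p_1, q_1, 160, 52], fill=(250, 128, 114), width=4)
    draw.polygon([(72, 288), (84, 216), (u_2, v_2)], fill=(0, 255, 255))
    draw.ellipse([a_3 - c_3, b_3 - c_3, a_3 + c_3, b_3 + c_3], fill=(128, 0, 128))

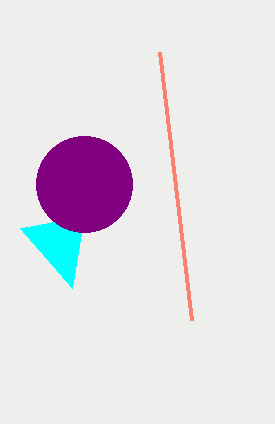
p_1 = 192
q_1 = 320
u_2 = 20
v_2 = 228
a_3 = 84
b_3 = 184
c_3 = 48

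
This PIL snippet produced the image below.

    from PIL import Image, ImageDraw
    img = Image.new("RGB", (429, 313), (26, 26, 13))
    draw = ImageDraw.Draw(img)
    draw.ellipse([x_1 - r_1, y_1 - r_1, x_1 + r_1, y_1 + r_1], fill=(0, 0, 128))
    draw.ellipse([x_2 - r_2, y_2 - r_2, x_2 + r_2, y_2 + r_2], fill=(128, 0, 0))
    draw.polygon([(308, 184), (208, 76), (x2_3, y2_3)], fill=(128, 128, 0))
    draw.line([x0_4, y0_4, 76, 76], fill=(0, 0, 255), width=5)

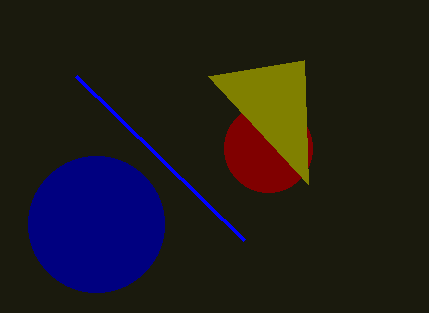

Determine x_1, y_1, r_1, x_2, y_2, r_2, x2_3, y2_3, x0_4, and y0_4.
x_1 = 96; y_1 = 224; r_1 = 68; x_2 = 268; y_2 = 148; r_2 = 44; x2_3 = 304; y2_3 = 60; x0_4 = 244; y0_4 = 240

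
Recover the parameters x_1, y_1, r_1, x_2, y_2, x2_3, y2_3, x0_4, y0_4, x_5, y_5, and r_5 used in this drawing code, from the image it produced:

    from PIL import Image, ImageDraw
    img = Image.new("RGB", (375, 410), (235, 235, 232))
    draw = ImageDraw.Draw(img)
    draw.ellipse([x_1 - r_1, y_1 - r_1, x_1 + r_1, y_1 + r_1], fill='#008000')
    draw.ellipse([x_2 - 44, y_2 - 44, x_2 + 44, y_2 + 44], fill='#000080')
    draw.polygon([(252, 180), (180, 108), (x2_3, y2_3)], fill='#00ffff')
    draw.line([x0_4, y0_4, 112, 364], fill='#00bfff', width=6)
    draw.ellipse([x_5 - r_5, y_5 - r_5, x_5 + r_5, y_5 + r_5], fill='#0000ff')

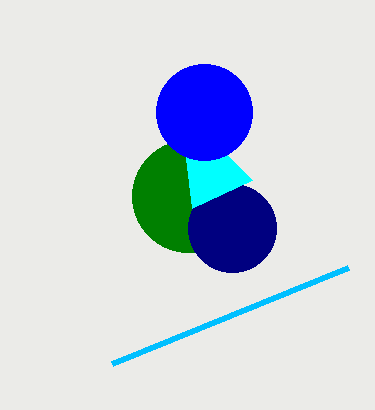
x_1 = 188
y_1 = 196
r_1 = 56
x_2 = 232
y_2 = 228
x2_3 = 192
y2_3 = 208
x0_4 = 348
y0_4 = 268
x_5 = 204
y_5 = 112
r_5 = 48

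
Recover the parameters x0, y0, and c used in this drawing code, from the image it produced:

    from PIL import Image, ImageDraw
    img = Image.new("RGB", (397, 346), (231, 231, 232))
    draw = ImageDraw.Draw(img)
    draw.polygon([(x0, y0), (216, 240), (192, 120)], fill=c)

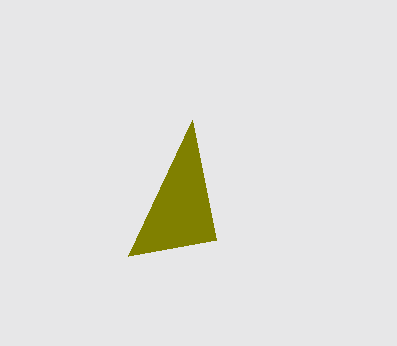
x0 = 128, y0 = 256, c = 'olive'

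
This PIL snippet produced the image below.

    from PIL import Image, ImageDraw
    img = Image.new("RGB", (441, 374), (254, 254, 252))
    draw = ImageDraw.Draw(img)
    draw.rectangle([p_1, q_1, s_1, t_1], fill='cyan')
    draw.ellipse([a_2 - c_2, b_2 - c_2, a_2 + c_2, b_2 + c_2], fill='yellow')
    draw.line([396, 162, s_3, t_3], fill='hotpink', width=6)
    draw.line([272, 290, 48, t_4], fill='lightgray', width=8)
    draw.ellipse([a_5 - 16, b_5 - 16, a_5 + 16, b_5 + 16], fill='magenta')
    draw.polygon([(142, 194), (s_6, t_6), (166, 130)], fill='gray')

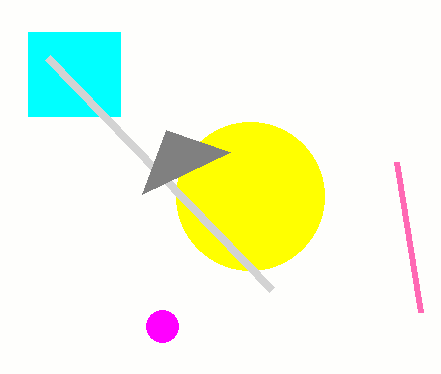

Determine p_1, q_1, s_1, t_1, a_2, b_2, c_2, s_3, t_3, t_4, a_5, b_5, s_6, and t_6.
p_1 = 28; q_1 = 32; s_1 = 120; t_1 = 116; a_2 = 250; b_2 = 196; c_2 = 74; s_3 = 420; t_3 = 312; t_4 = 58; a_5 = 162; b_5 = 326; s_6 = 230; t_6 = 152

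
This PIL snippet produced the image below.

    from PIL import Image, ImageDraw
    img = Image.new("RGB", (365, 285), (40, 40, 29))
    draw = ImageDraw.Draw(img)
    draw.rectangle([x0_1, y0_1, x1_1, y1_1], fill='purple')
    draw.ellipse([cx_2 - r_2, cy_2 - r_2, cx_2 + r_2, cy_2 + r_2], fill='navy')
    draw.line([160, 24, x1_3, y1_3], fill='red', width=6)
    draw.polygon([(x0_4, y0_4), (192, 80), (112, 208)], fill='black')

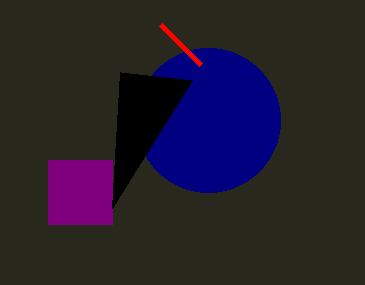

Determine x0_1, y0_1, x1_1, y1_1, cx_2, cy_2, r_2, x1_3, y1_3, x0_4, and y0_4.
x0_1 = 48
y0_1 = 160
x1_1 = 112
y1_1 = 224
cx_2 = 208
cy_2 = 120
r_2 = 72
x1_3 = 200
y1_3 = 64
x0_4 = 120
y0_4 = 72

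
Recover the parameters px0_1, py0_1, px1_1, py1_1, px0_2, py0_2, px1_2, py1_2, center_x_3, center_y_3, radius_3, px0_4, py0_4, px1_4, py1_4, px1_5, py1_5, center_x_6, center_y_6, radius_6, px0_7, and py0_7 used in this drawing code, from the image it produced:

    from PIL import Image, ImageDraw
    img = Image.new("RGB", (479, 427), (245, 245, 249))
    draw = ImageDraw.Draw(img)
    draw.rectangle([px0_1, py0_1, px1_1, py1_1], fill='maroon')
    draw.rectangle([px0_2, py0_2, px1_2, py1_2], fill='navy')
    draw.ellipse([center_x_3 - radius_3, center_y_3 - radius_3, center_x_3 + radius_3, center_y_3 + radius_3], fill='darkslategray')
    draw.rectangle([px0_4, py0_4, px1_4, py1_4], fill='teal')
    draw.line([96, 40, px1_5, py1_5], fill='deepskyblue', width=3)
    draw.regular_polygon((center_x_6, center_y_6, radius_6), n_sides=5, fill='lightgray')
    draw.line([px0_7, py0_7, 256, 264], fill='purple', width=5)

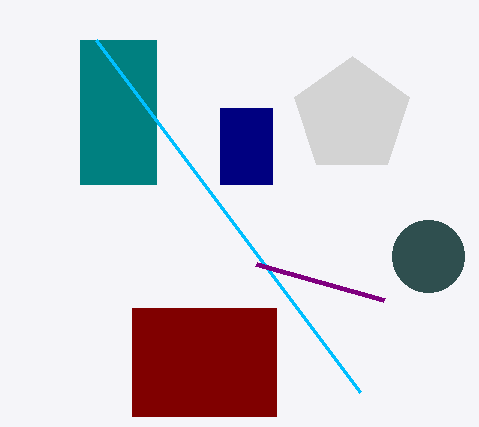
px0_1 = 132, py0_1 = 308, px1_1 = 276, py1_1 = 416, px0_2 = 220, py0_2 = 108, px1_2 = 272, py1_2 = 184, center_x_3 = 428, center_y_3 = 256, radius_3 = 36, px0_4 = 80, py0_4 = 40, px1_4 = 156, py1_4 = 184, px1_5 = 360, py1_5 = 392, center_x_6 = 352, center_y_6 = 116, radius_6 = 60, px0_7 = 384, py0_7 = 300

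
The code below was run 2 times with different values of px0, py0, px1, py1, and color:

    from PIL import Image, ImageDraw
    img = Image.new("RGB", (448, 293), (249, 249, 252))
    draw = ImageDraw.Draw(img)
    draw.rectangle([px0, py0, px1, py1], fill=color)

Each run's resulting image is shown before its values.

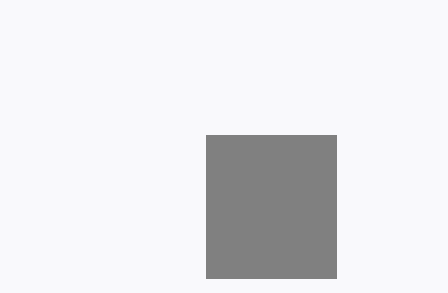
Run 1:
px0 = 206, py0 = 135, px1 = 336, py1 = 278, color = 'gray'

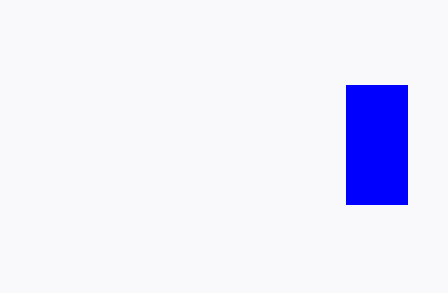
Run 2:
px0 = 346
py0 = 85
px1 = 407
py1 = 204
color = 'blue'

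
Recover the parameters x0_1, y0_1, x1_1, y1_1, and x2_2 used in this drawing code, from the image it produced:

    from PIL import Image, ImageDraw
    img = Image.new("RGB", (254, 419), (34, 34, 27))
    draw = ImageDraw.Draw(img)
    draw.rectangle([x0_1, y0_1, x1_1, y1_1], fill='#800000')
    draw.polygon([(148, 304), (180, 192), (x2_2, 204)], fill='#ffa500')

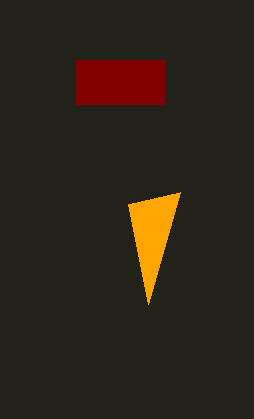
x0_1 = 76; y0_1 = 60; x1_1 = 164; y1_1 = 104; x2_2 = 128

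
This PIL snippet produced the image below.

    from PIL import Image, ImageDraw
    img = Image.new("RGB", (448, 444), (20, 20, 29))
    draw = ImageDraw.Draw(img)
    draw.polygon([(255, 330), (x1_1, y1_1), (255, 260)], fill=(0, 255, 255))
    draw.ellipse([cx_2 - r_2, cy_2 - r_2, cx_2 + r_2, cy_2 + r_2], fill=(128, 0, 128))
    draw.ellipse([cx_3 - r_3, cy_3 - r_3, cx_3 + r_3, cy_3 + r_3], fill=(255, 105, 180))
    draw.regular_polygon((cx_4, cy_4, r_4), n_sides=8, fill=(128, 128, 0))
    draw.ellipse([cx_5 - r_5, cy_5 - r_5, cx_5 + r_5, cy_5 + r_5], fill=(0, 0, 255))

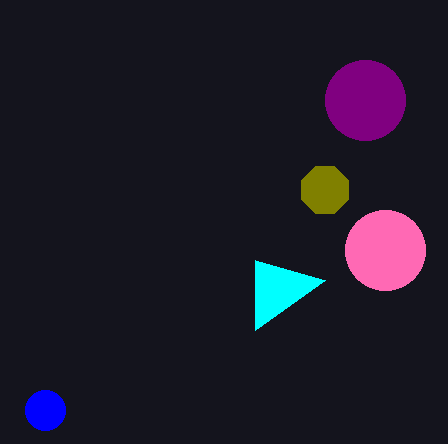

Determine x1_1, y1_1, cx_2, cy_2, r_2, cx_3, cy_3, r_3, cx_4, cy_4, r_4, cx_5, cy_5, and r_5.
x1_1 = 325, y1_1 = 280, cx_2 = 365, cy_2 = 100, r_2 = 40, cx_3 = 385, cy_3 = 250, r_3 = 40, cx_4 = 325, cy_4 = 190, r_4 = 25, cx_5 = 45, cy_5 = 410, r_5 = 20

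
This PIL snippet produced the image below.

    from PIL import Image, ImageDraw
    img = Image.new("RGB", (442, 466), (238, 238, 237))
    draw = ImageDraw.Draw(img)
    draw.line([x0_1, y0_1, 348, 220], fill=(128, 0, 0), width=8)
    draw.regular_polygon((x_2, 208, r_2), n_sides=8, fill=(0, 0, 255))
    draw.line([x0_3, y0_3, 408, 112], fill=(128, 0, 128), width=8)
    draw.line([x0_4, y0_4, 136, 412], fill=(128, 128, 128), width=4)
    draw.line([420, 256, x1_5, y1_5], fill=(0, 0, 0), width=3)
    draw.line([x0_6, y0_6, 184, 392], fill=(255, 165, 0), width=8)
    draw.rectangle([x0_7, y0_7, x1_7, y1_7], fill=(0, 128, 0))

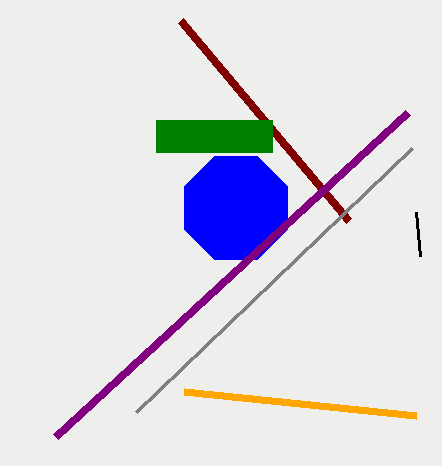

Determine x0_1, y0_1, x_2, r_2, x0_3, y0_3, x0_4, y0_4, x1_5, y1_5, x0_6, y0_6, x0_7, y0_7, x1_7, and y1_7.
x0_1 = 180
y0_1 = 20
x_2 = 236
r_2 = 56
x0_3 = 56
y0_3 = 436
x0_4 = 412
y0_4 = 148
x1_5 = 416
y1_5 = 212
x0_6 = 416
y0_6 = 416
x0_7 = 156
y0_7 = 120
x1_7 = 272
y1_7 = 152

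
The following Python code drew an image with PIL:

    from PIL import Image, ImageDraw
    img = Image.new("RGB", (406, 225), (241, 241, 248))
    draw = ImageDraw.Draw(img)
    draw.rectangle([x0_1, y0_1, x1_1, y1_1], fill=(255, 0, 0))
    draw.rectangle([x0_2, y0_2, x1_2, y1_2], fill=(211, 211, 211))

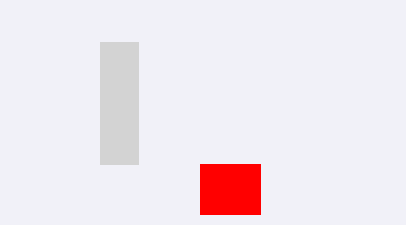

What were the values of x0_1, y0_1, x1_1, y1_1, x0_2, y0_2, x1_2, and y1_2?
x0_1 = 200
y0_1 = 164
x1_1 = 260
y1_1 = 214
x0_2 = 100
y0_2 = 42
x1_2 = 138
y1_2 = 164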